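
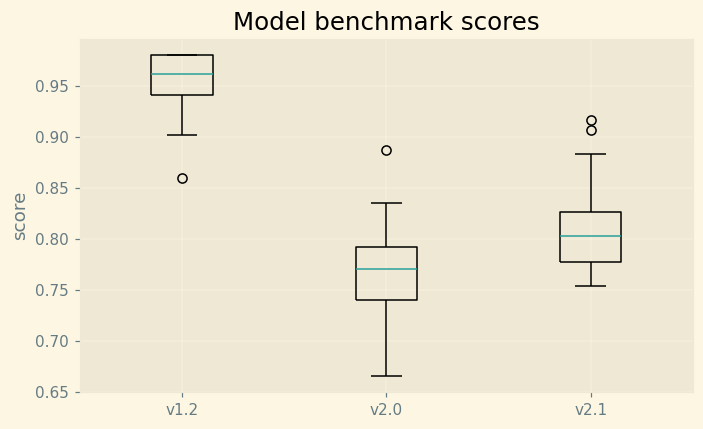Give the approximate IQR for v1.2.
Q3 ≈ 0.98, Q1 ≈ 0.94; IQR ≈ 0.04.

≈ 0.04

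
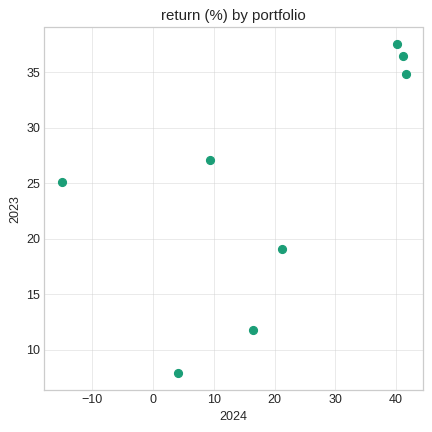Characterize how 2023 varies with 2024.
positive, moderate

Points are positively correlated; moderate (|r| ≈ 0.6).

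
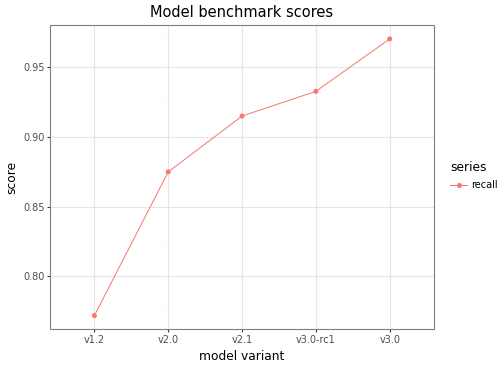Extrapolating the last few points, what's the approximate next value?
≈ 1.01

Last three: 0.92, 0.94, 0.98 → slope ≈ 0.03/step → next ≈ 1.01.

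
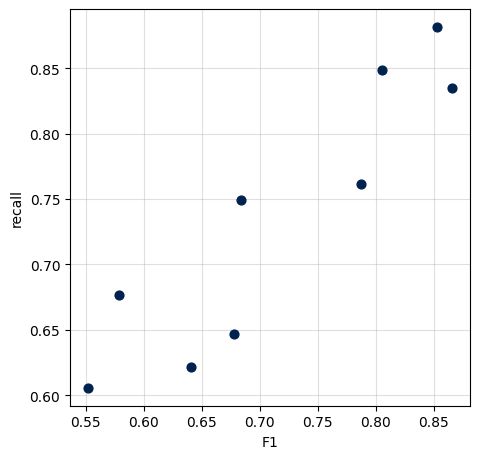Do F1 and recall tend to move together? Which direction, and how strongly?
positive, strong

Points are positively correlated; strong (|r| ≈ 0.9).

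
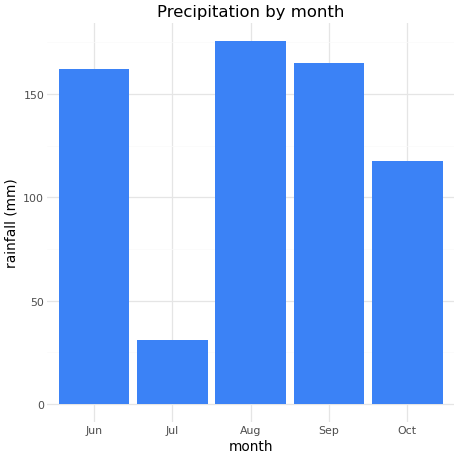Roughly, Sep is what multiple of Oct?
≈ 1.33×

Sep ≈ 160, Oct ≈ 120; 160/120 ≈ 1.33.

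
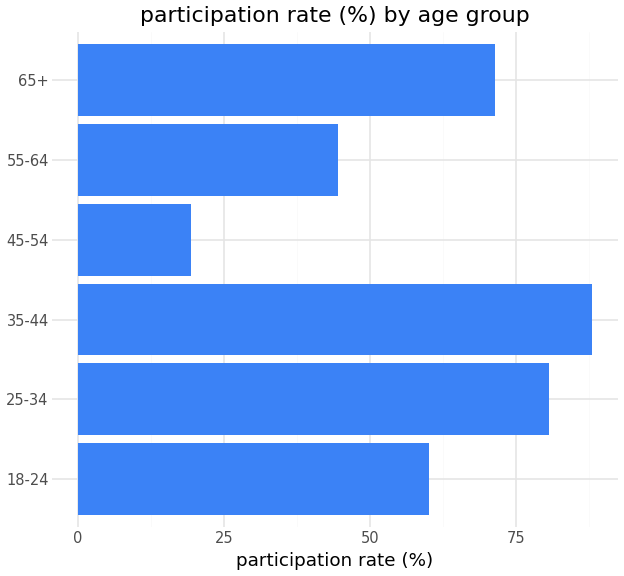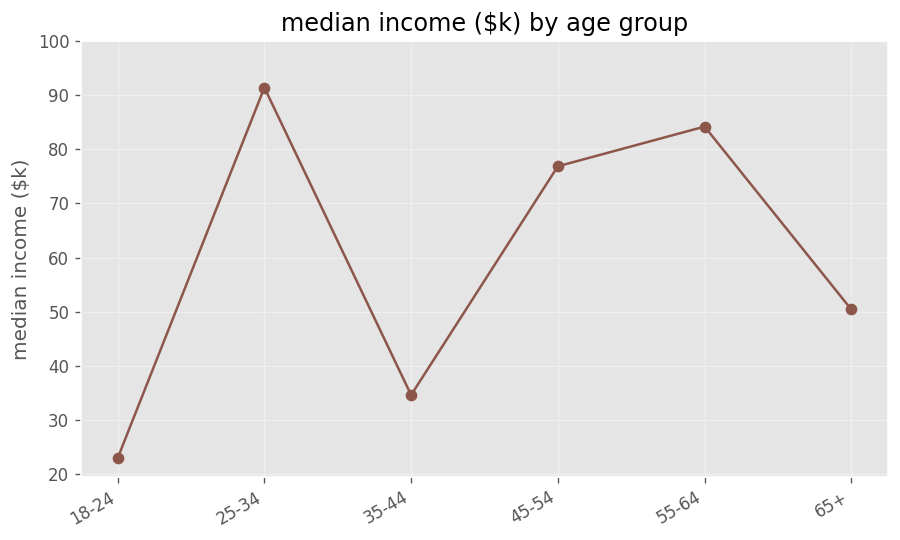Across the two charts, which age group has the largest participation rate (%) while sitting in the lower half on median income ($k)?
35-44

Chart 2 median median income ($k) ≈ 60; below-median age groups: 18-24, 35-44, 65+. Among those, 35-44 has the highest participation rate (%) (≈ 90).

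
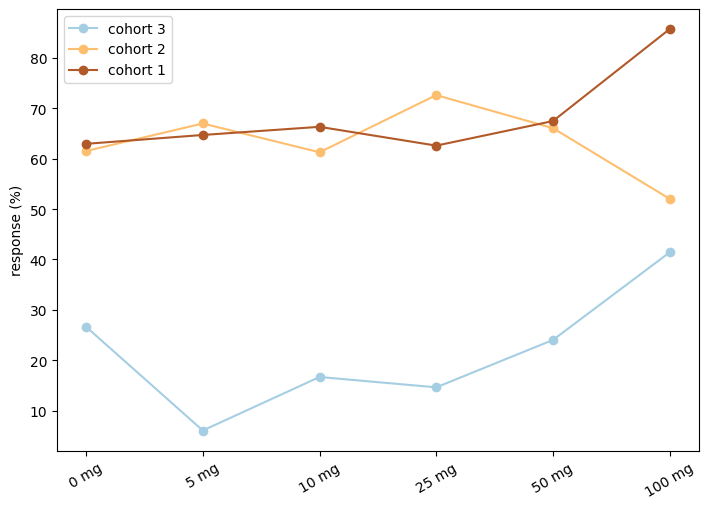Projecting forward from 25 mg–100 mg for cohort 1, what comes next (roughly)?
≈ 105

Last three: 60, 70, 90 → slope ≈ 15/step → next ≈ 105.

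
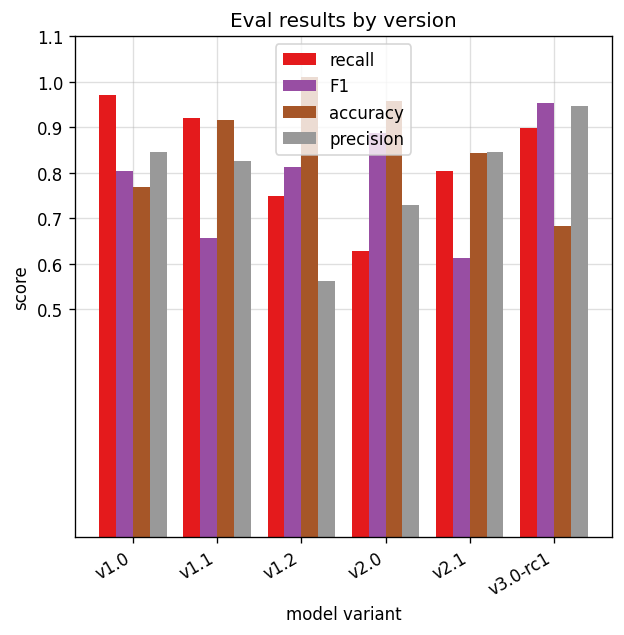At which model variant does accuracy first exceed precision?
v1.1

v1.0: accuracy ≈ 0.8 vs precision ≈ 0.8 (not yet); v1.1: accuracy ≈ 0.9 vs precision ≈ 0.8 (first crossover).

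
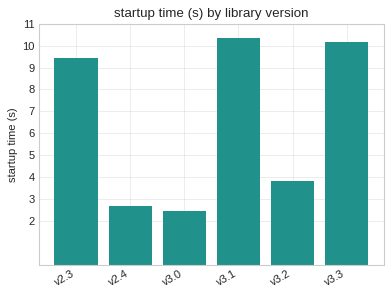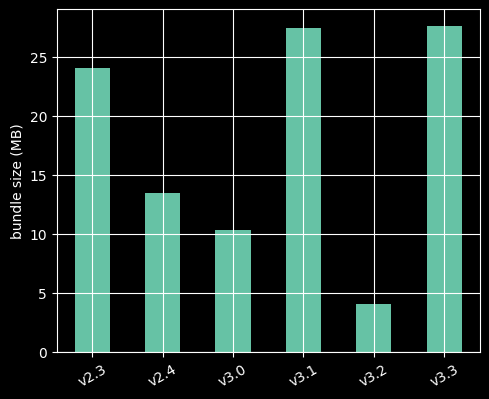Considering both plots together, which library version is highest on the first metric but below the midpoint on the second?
v3.2

Chart 2 median bundle size (MB) ≈ 20; below-median library versions: v2.4, v3.0, v3.2. Among those, v3.2 has the highest startup time (s) (≈ 4).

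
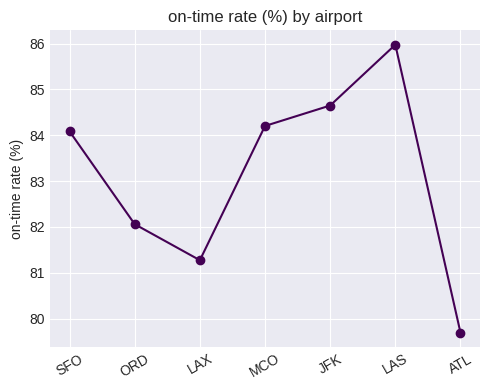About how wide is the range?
≈ 6

Max LAS ≈ 86, min ATL ≈ 80; range ≈ 6.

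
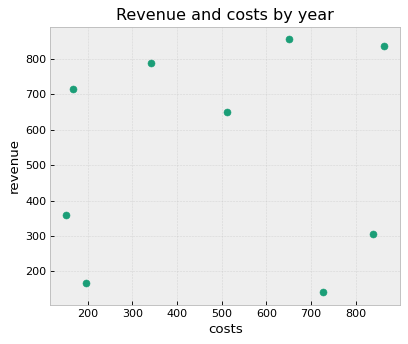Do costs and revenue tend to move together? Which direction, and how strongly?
Points are roughly uncorrelated; weak (|r| ≈ 0.1).

no clear correlation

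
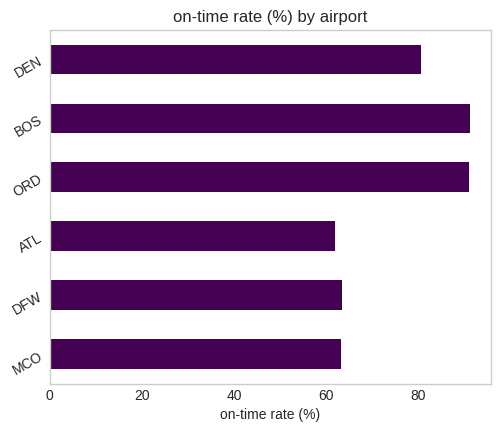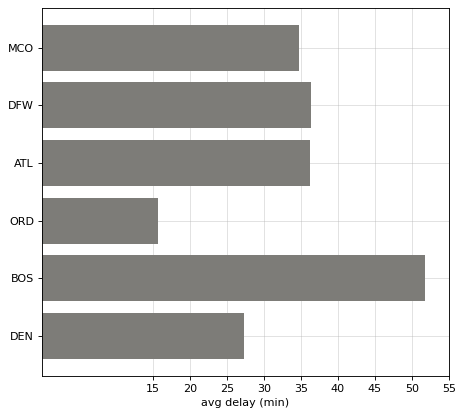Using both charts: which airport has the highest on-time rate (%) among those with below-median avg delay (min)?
Chart 2 median avg delay (min) ≈ 35; below-median airports: MCO, ORD, DEN. Among those, ORD has the highest on-time rate (%) (≈ 90).

ORD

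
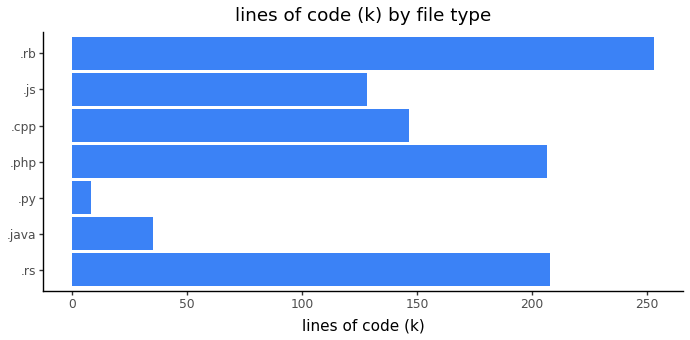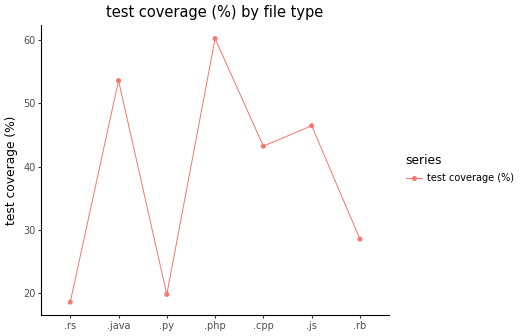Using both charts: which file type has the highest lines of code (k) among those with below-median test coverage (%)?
.rb

Chart 2 median test coverage (%) ≈ 40; below-median file types: .rs, .py, .rb. Among those, .rb has the highest lines of code (k) (≈ 250).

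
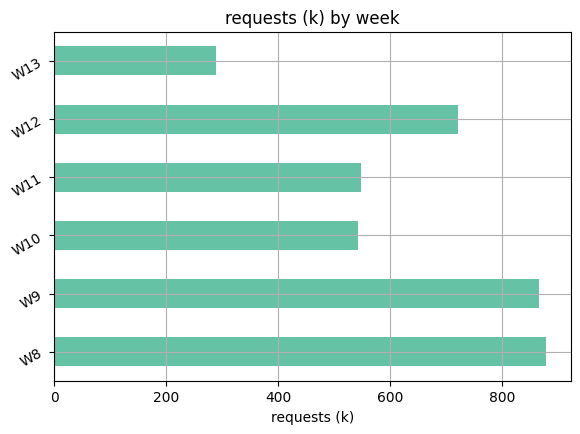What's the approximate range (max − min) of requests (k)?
≈ 600

Max W8 ≈ 900, min W13 ≈ 300; range ≈ 600.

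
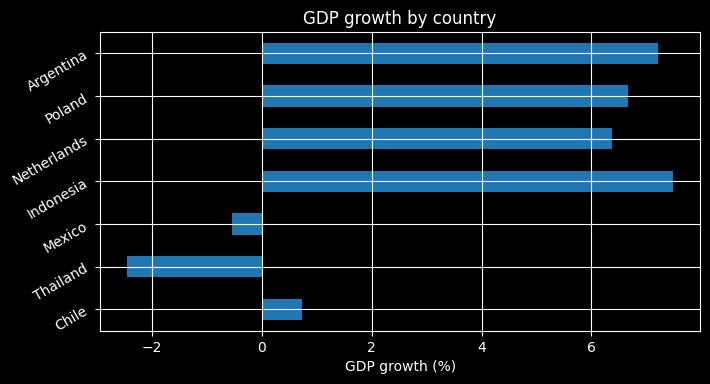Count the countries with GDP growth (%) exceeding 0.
5

Above 0: Chile, Indonesia, Netherlands, Poland, Argentina.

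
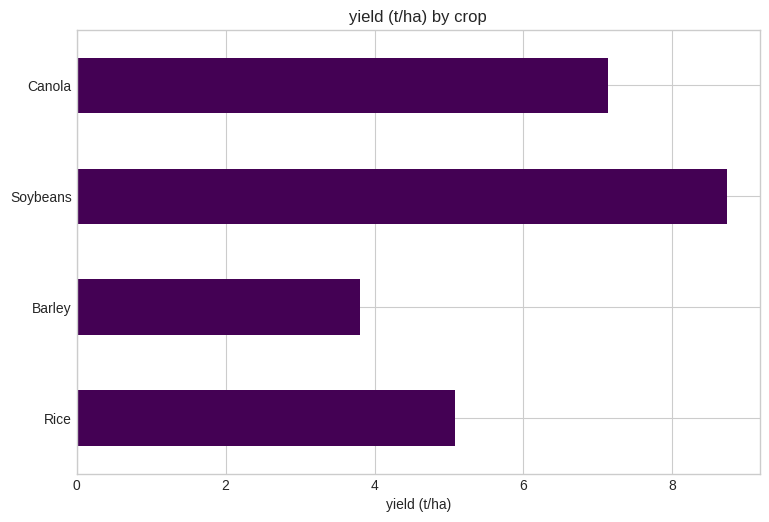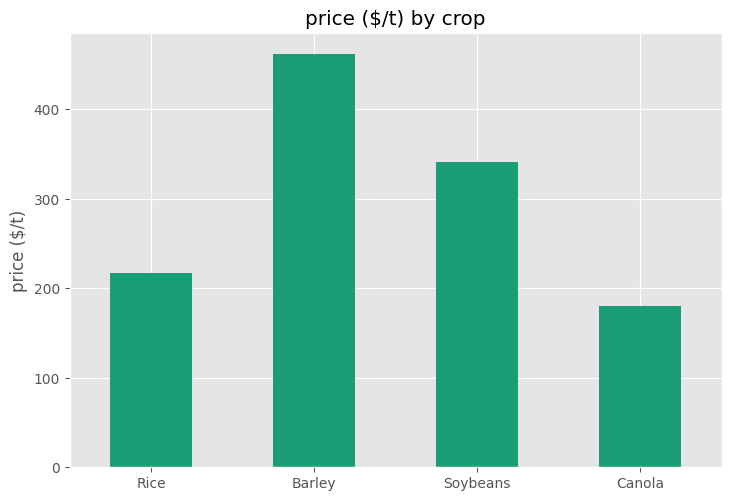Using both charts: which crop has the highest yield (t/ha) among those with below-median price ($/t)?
Canola

Chart 2 median price ($/t) ≈ 300; below-median crops: Rice, Canola. Among those, Canola has the highest yield (t/ha) (≈ 7).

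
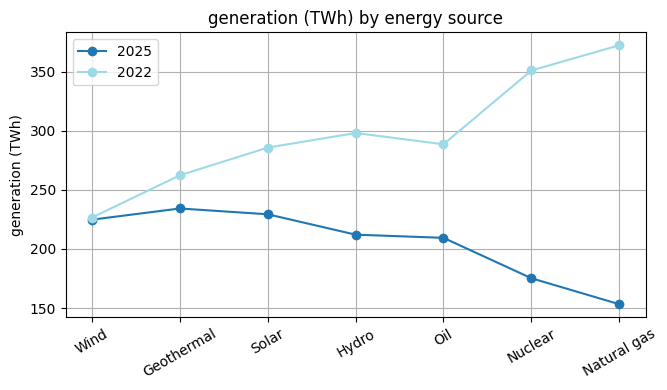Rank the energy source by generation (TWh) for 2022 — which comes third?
Top 4 for 2022: Natural gas ≈ 380, Nuclear ≈ 360, Hydro ≈ 300, Oil ≈ 280.

Hydro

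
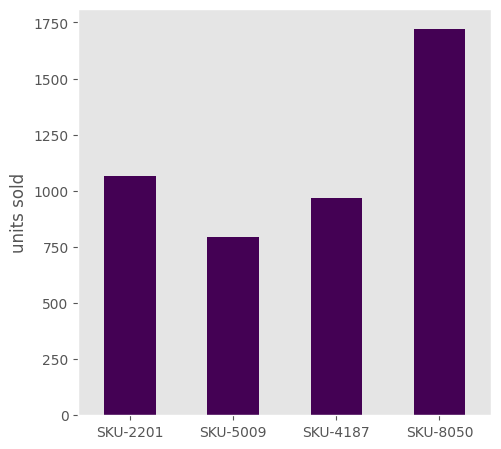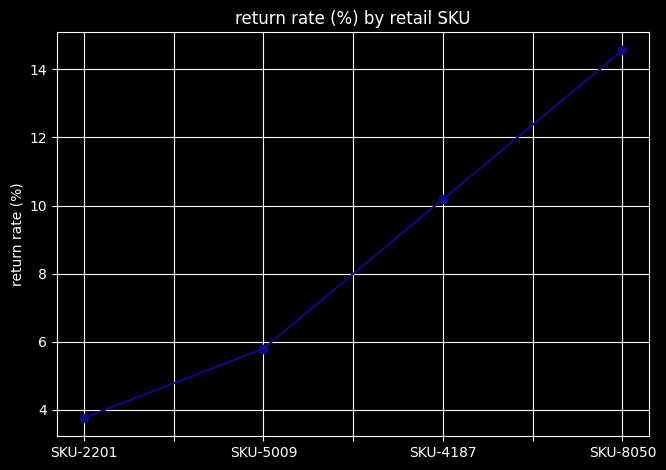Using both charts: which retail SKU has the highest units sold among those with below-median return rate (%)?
SKU-2201

Chart 2 median return rate (%) ≈ 8; below-median retail SKUs: SKU-2201, SKU-5009. Among those, SKU-2201 has the highest units sold (≈ 1000).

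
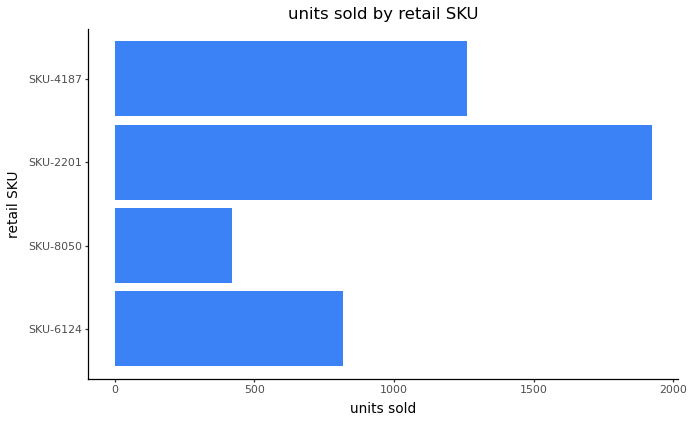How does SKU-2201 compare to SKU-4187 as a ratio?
SKU-2201 ≈ 2000, SKU-4187 ≈ 1200; 2000/1200 ≈ 1.67.

≈ 1.67×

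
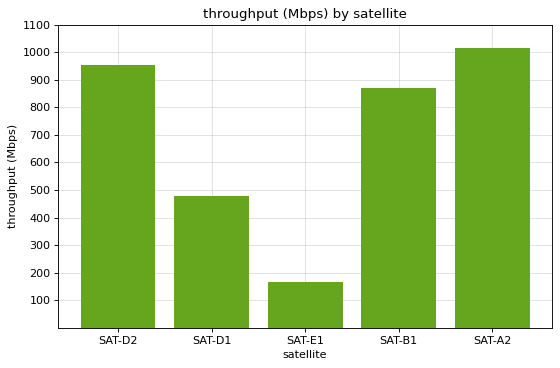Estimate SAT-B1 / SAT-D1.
≈ 1.8×

SAT-B1 ≈ 900, SAT-D1 ≈ 500; 900/500 ≈ 1.8.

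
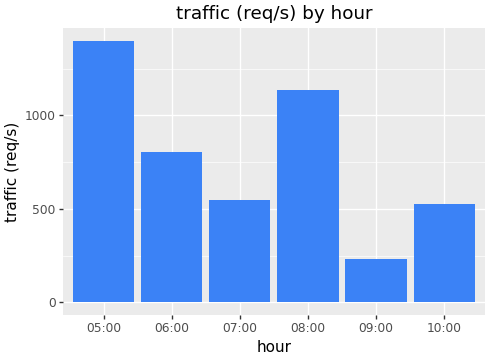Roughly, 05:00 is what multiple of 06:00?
05:00 ≈ 1400, 06:00 ≈ 800; 1400/800 ≈ 1.75.

≈ 1.75×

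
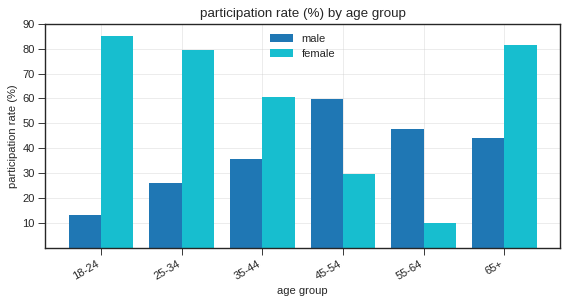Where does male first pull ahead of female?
45-54

35-44: male ≈ 40 vs female ≈ 60 (not yet); 45-54: male ≈ 60 vs female ≈ 30 (first crossover).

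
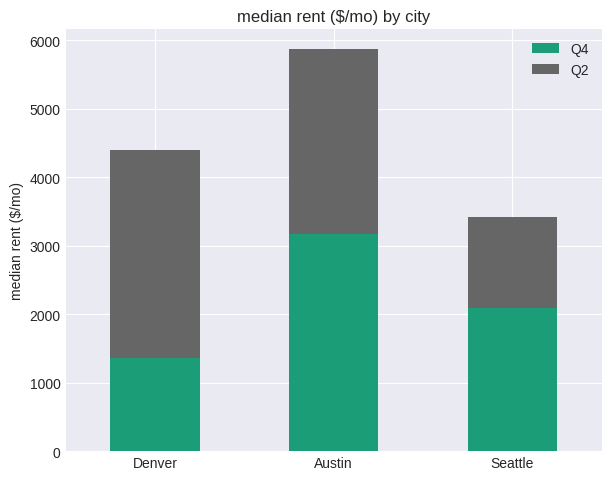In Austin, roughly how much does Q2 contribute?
≈ 3000

Q2 top ≈ 6000, bottom ≈ 3000; segment ≈ 3000.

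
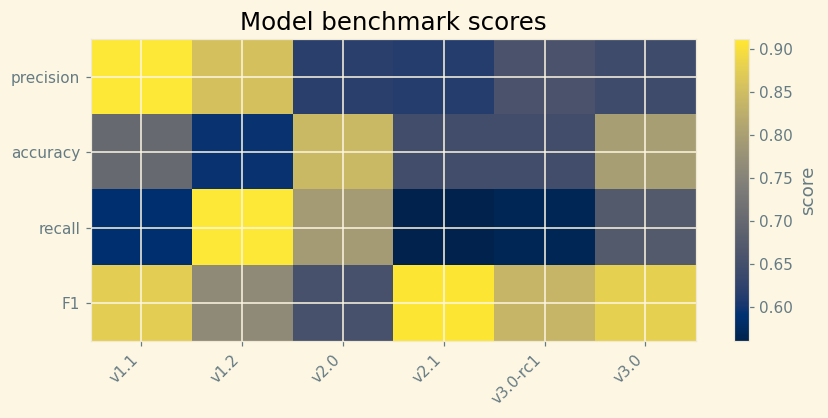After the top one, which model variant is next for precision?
v1.2

Top 3 for precision: v1.1 ≈ 0.90, v1.2 ≈ 0.85, v3.0-rc1 ≈ 0.65.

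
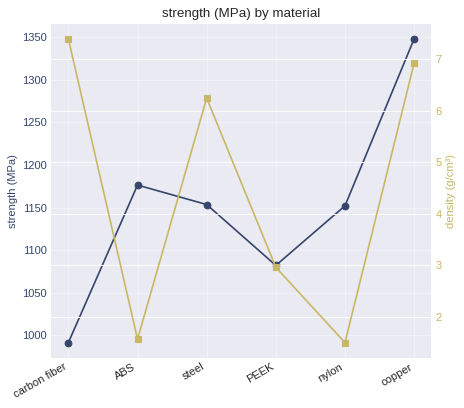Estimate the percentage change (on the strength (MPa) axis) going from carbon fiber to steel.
carbon fiber ≈ 1000, steel ≈ 1150; (1150 − 1000) / 1000 ≈ +15%.

≈ +15%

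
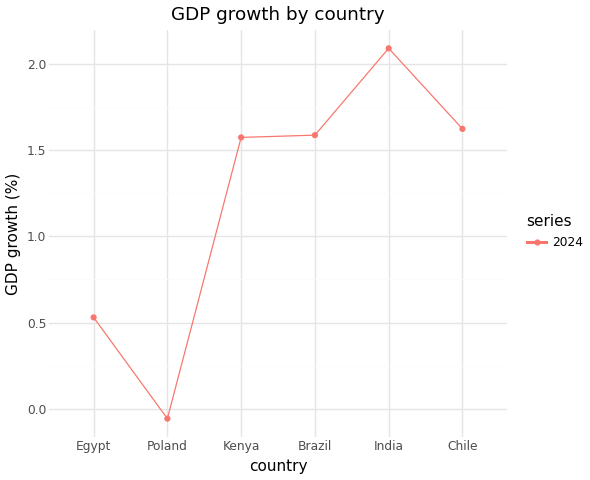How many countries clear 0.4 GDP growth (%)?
5

Above 0.4: Egypt, Kenya, Brazil, India, Chile.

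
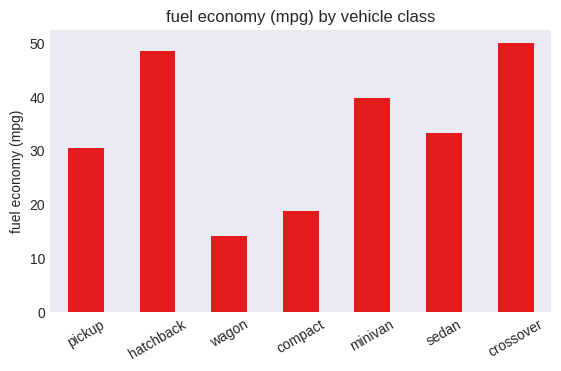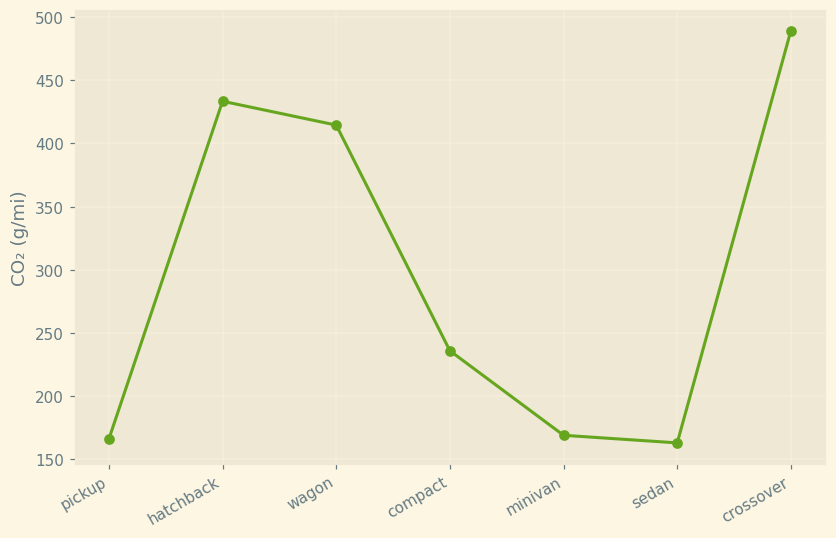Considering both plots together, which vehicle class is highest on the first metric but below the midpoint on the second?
Chart 2 median CO₂ (g/mi) ≈ 250; below-median vehicle classes: pickup, minivan, sedan. Among those, minivan has the highest fuel economy (mpg) (≈ 40).

minivan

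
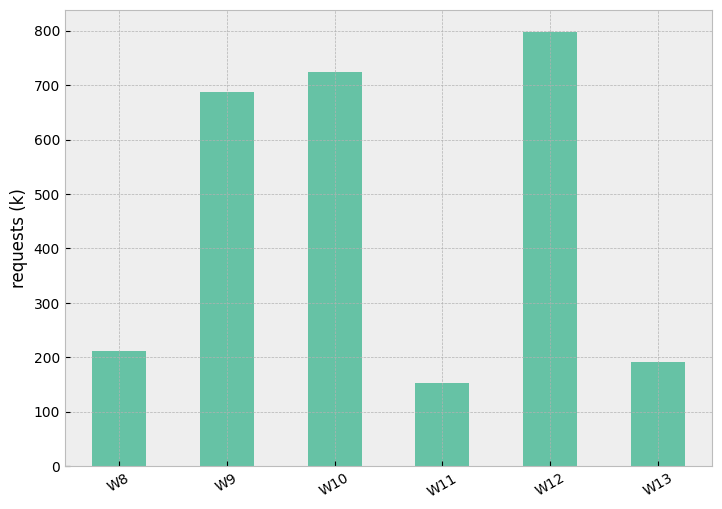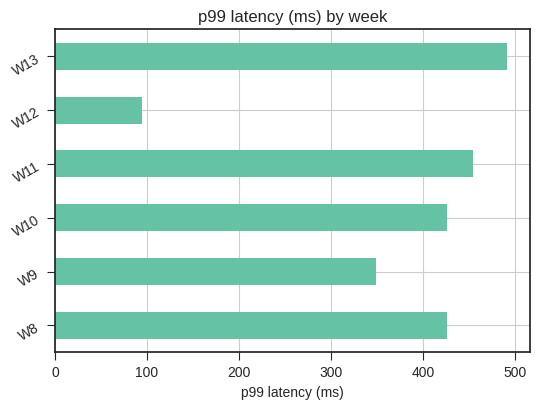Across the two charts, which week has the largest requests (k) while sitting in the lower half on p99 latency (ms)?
W12

Chart 2 median p99 latency (ms) ≈ 450; below-median weeks: W8, W9, W12. Among those, W12 has the highest requests (k) (≈ 800).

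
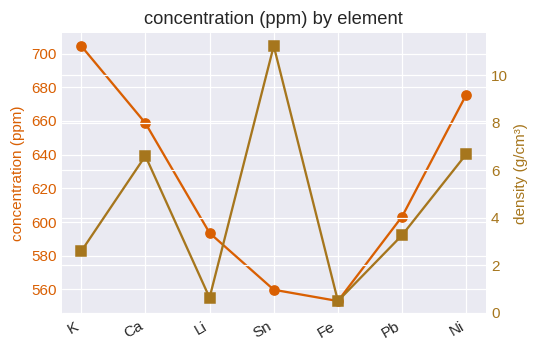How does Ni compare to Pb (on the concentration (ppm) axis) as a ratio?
Ni ≈ 680, Pb ≈ 600; 680/600 ≈ 1.13.

≈ 1.13×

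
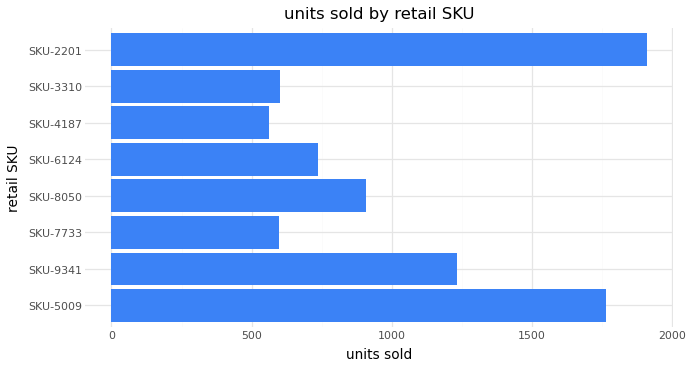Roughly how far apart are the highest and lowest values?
Max SKU-2201 ≈ 2000, min SKU-4187 ≈ 600; range ≈ 1400.

≈ 1400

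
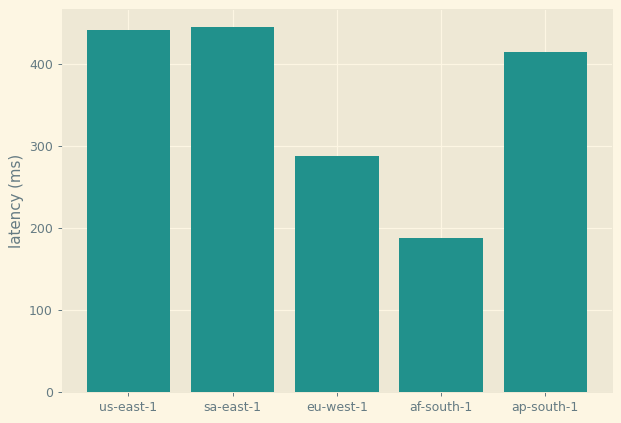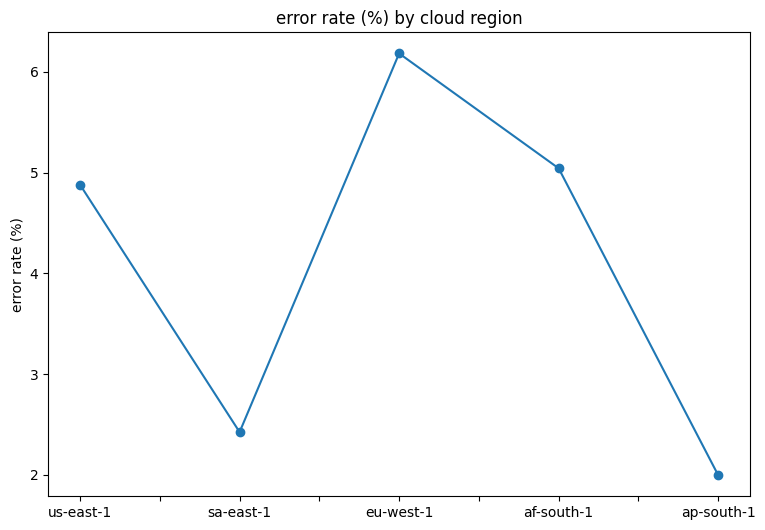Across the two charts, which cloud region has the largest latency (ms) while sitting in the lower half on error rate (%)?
sa-east-1

Chart 2 median error rate (%) ≈ 5; below-median cloud regions: sa-east-1, ap-south-1. Among those, sa-east-1 has the highest latency (ms) (≈ 450).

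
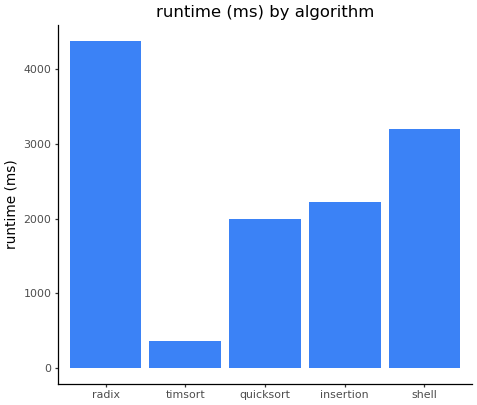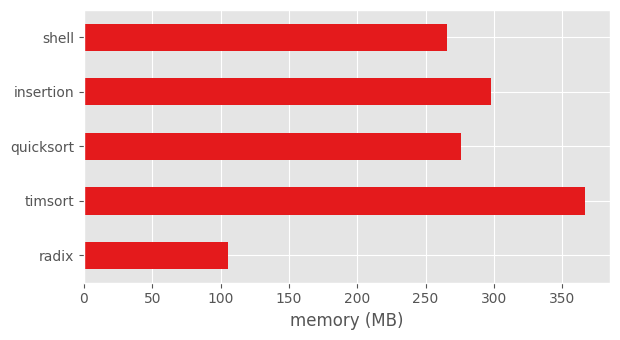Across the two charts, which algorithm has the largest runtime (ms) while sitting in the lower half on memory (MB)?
radix

Chart 2 median memory (MB) ≈ 300; below-median algorithms: radix, shell. Among those, radix has the highest runtime (ms) (≈ 4500).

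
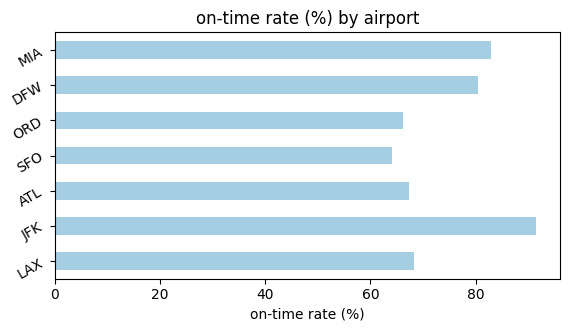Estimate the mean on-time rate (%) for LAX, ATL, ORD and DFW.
(70 + 70 + 70 + 80) / 4 ≈ 72.

≈ 72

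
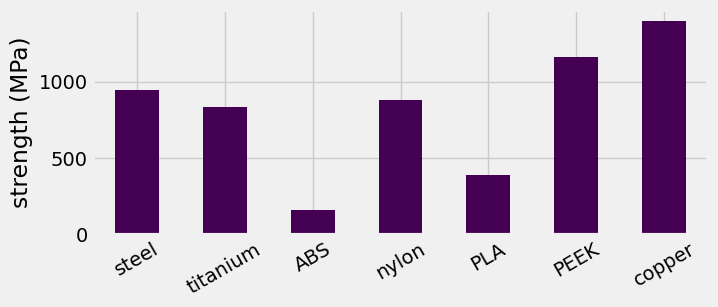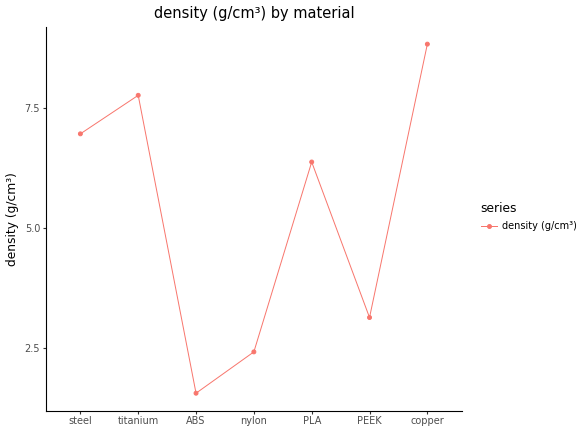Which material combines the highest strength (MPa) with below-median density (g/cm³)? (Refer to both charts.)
Chart 2 median density (g/cm³) ≈ 6; below-median materials: ABS, nylon, PEEK. Among those, PEEK has the highest strength (MPa) (≈ 1200).

PEEK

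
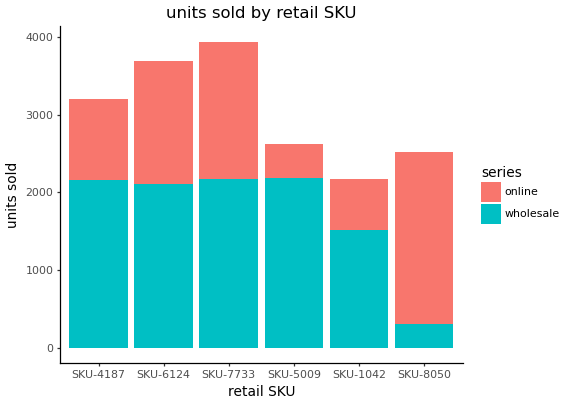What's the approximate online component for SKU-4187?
≈ 1000

online top ≈ 3000, bottom ≈ 2000; segment ≈ 1000.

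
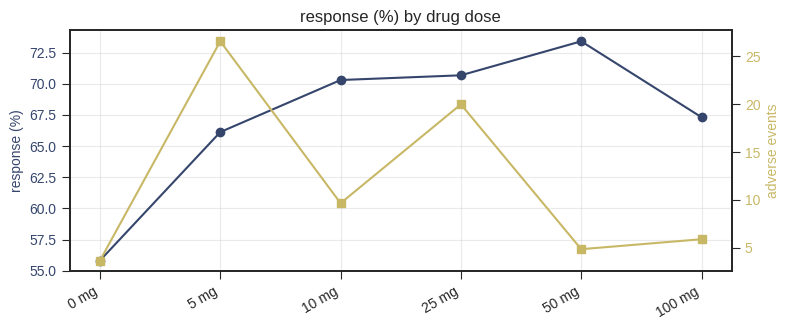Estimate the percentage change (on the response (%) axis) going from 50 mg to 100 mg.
≈ -8.1%

50 mg ≈ 74, 100 mg ≈ 68; (68 − 74) / 74 ≈ -8.1%.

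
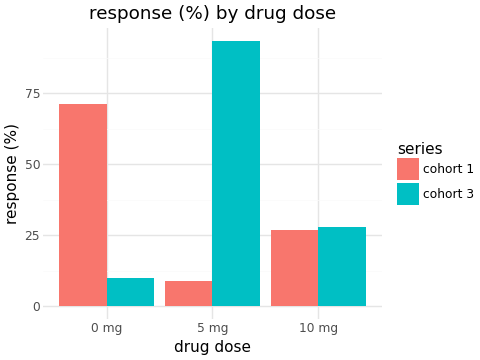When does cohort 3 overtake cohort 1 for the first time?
5 mg

0 mg: cohort 3 ≈ 10 vs cohort 1 ≈ 70 (not yet); 5 mg: cohort 3 ≈ 90 vs cohort 1 ≈ 10 (first crossover).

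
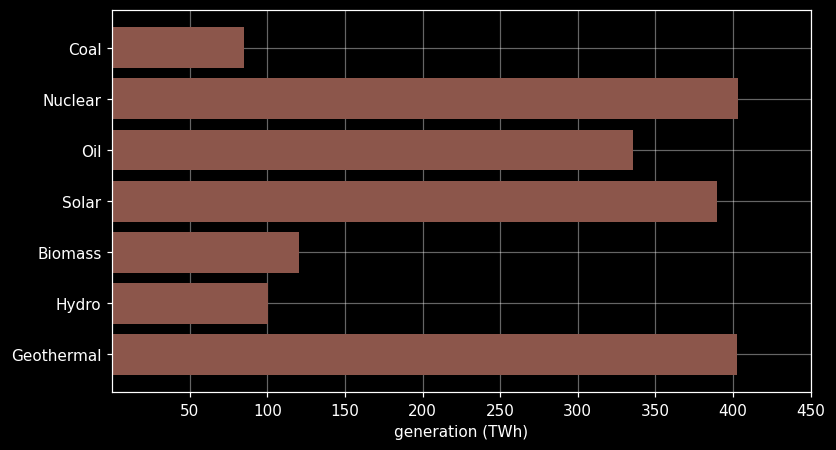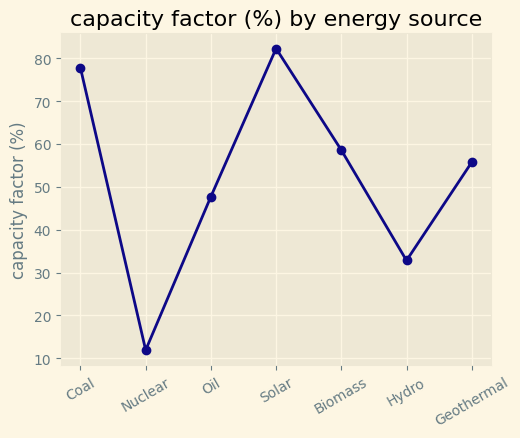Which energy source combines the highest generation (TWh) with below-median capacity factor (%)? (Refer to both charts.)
Chart 2 median capacity factor (%) ≈ 60; below-median energy sources: Nuclear, Oil, Hydro. Among those, Nuclear has the highest generation (TWh) (≈ 400).

Nuclear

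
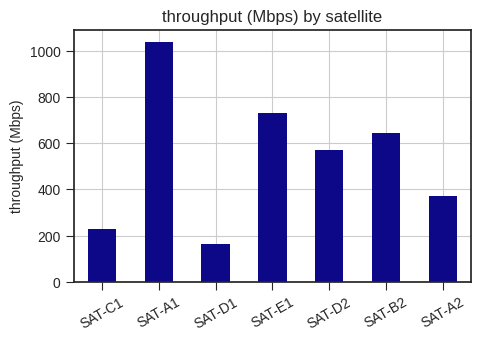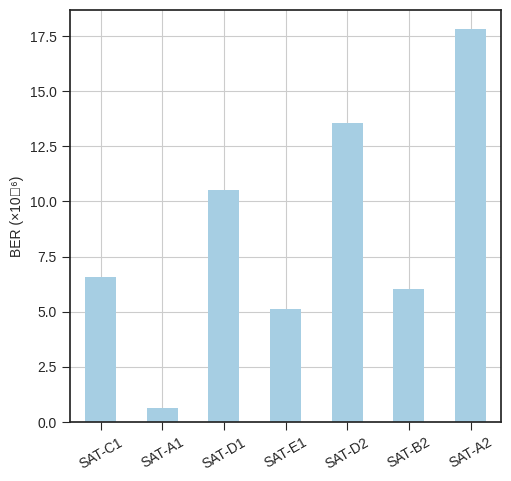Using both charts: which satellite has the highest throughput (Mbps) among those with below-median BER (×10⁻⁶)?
Chart 2 median BER (×10⁻⁶) ≈ 6; below-median satellites: SAT-A1, SAT-E1, SAT-B2. Among those, SAT-A1 has the highest throughput (Mbps) (≈ 1000).

SAT-A1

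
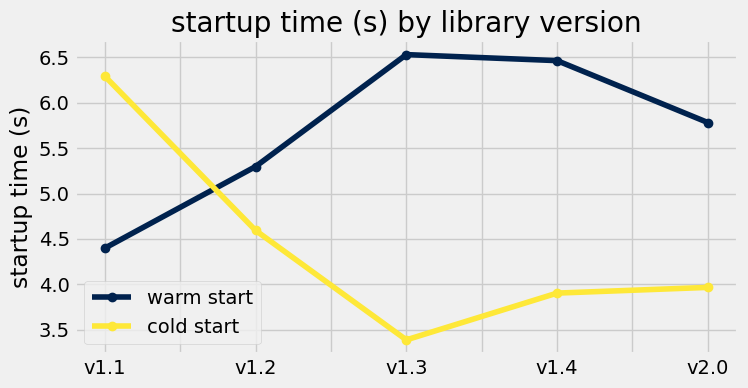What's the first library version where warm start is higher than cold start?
v1.2

v1.1: warm start ≈ 4.5 vs cold start ≈ 6.5 (not yet); v1.2: warm start ≈ 5.5 vs cold start ≈ 4.5 (first crossover).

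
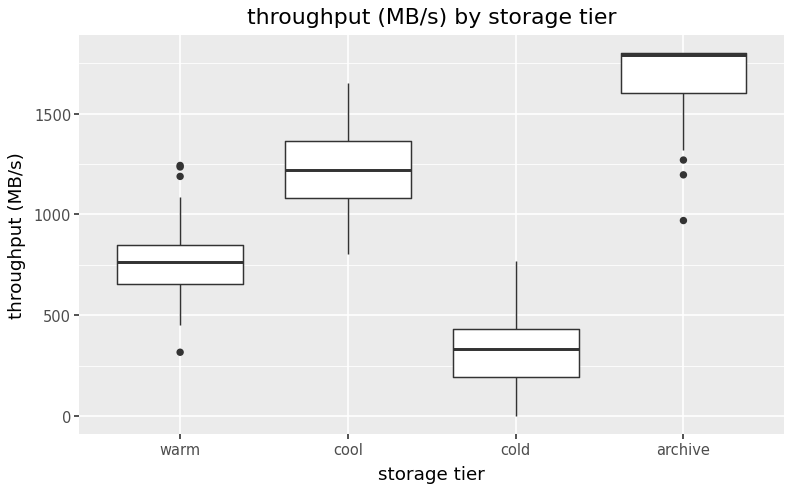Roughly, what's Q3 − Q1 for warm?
Q3 ≈ 800, Q1 ≈ 600; IQR ≈ 200.

≈ 200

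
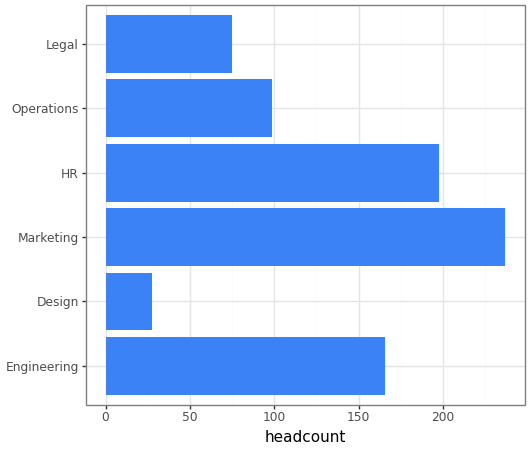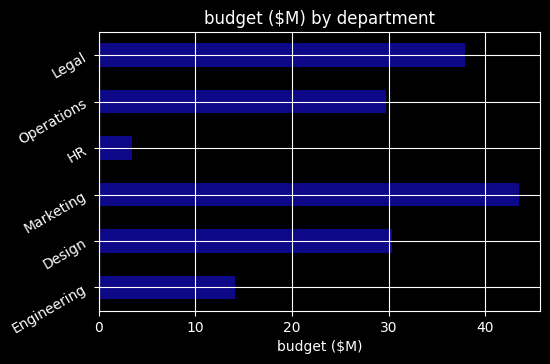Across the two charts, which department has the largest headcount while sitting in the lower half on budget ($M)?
Chart 2 median budget ($M) ≈ 30; below-median departments: Engineering, HR, Operations. Among those, HR has the highest headcount (≈ 200).

HR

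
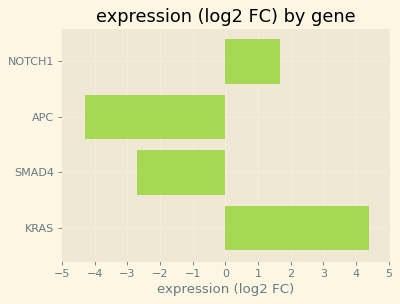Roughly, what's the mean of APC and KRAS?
(-4 + 4) / 2 ≈ 0.

≈ 0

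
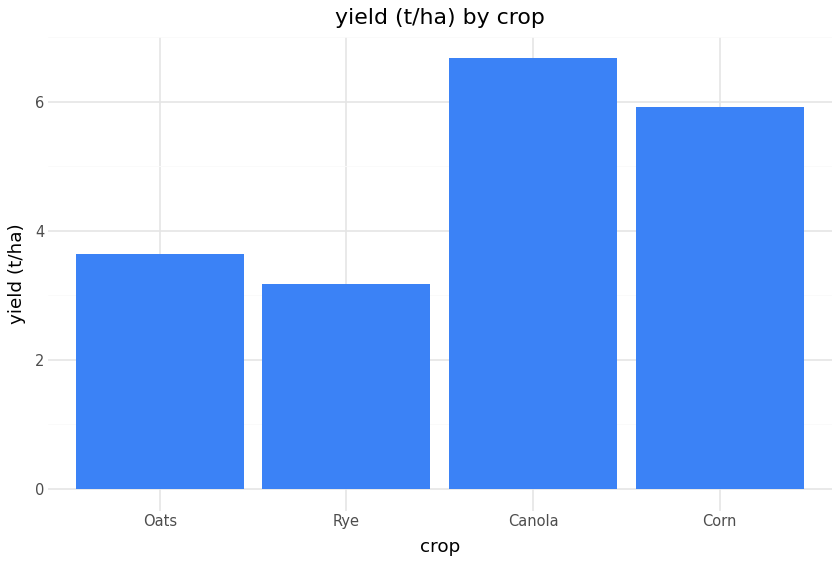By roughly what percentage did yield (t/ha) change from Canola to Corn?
≈ -14.3%

Canola ≈ 7, Corn ≈ 6; (6 − 7) / 7 ≈ -14.3%.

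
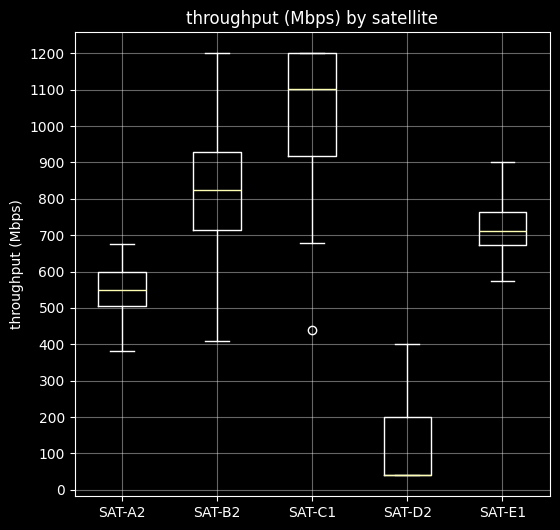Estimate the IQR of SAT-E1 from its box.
Q3 ≈ 800, Q1 ≈ 700; IQR ≈ 100.

≈ 100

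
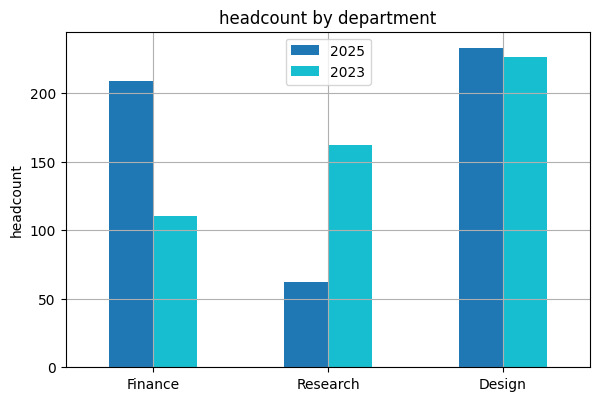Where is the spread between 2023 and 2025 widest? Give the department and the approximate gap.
Research, ≈ 100

Research: 2023 ≈ 160, 2025 ≈ 60 → gap ≈ 100. Next-largest (Finance) is only ≈ 80.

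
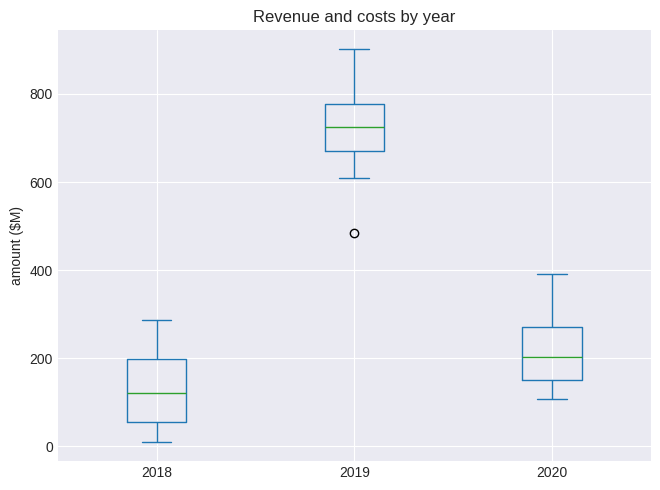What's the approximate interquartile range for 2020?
≈ 100

Q3 ≈ 300, Q1 ≈ 200; IQR ≈ 100.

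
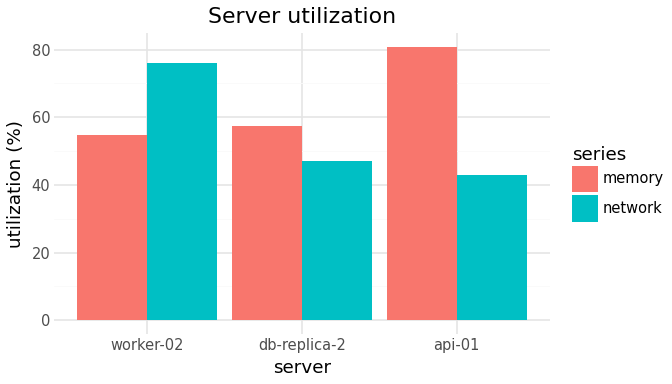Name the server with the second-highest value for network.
Top 3 for network: worker-02 ≈ 80, db-replica-2 ≈ 50, api-01 ≈ 40.

db-replica-2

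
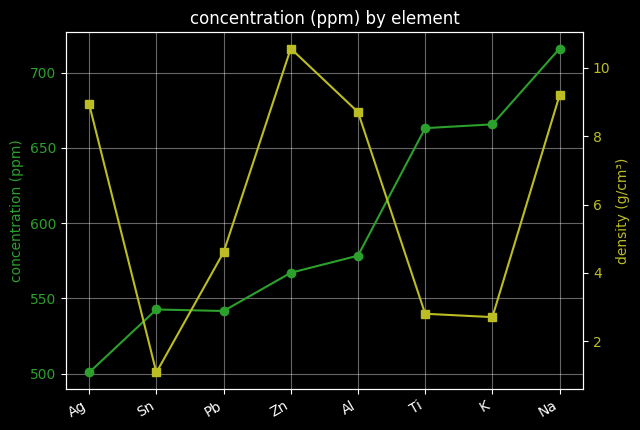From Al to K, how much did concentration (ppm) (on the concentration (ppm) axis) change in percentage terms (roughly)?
≈ +13.8%

Al ≈ 580, K ≈ 660; (660 − 580) / 580 ≈ +13.8%.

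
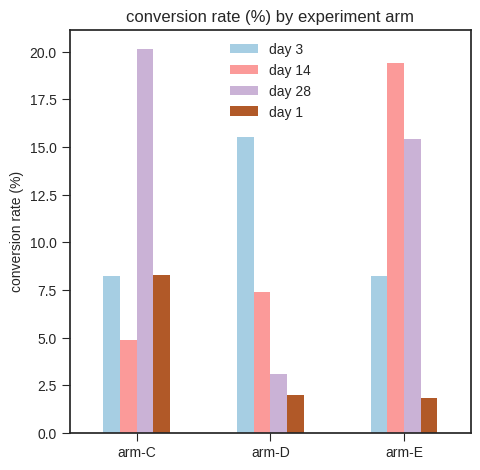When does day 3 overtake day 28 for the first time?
arm-D

arm-C: day 3 ≈ 8 vs day 28 ≈ 20 (not yet); arm-D: day 3 ≈ 16 vs day 28 ≈ 4 (first crossover).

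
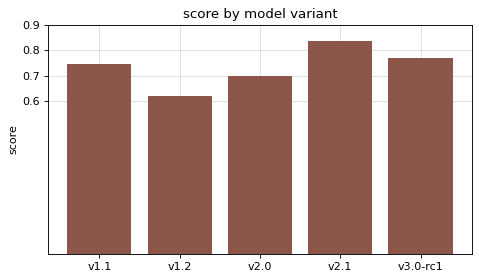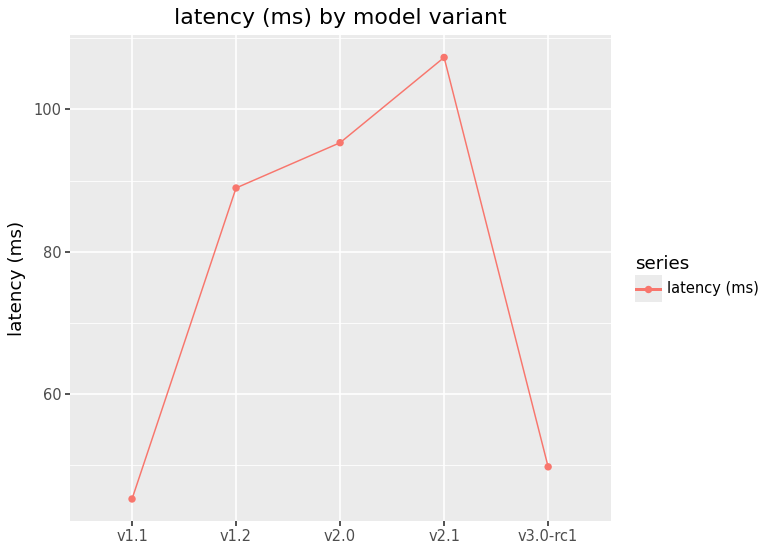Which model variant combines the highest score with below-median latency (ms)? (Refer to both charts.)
v3.0-rc1

Chart 2 median latency (ms) ≈ 90; below-median model variants: v1.1, v3.0-rc1. Among those, v3.0-rc1 has the highest score (≈ 0.8).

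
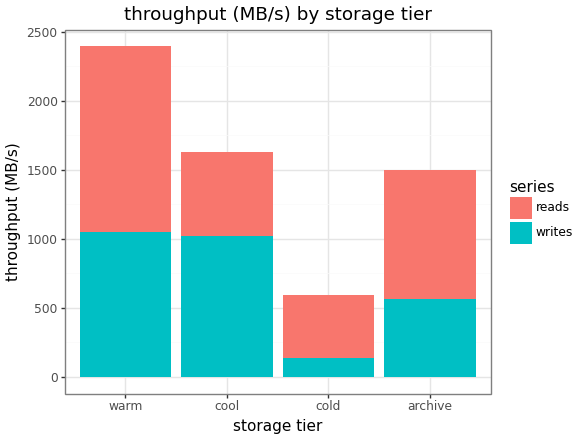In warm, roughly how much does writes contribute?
writes top ≈ 1000, bottom ≈ 0; segment ≈ 1000.

≈ 1000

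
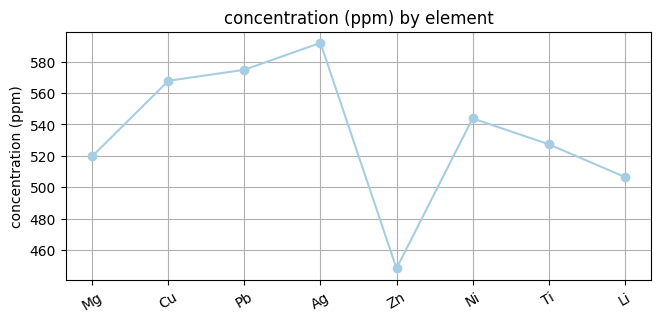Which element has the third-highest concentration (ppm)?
Top 4: Ag ≈ 600, Pb ≈ 580, Cu ≈ 560, Ni ≈ 540.

Cu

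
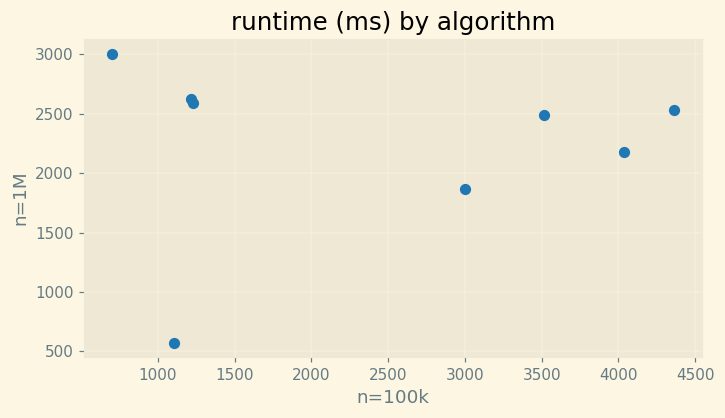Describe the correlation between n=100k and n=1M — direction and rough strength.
Points are roughly uncorrelated; weak (|r| ≈ 0.1).

no clear correlation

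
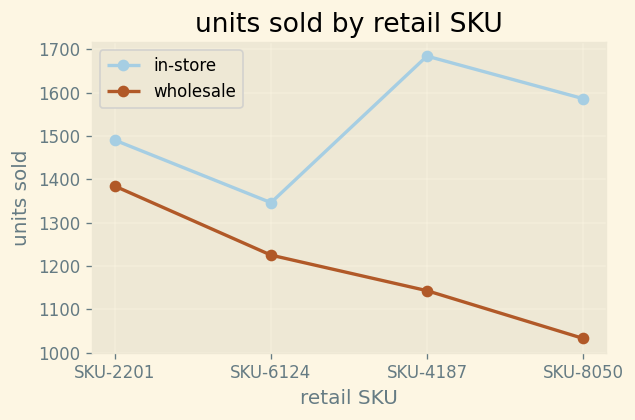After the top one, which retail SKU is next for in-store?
SKU-8050

Top 3 for in-store: SKU-4187 ≈ 1700, SKU-8050 ≈ 1600, SKU-2201 ≈ 1500.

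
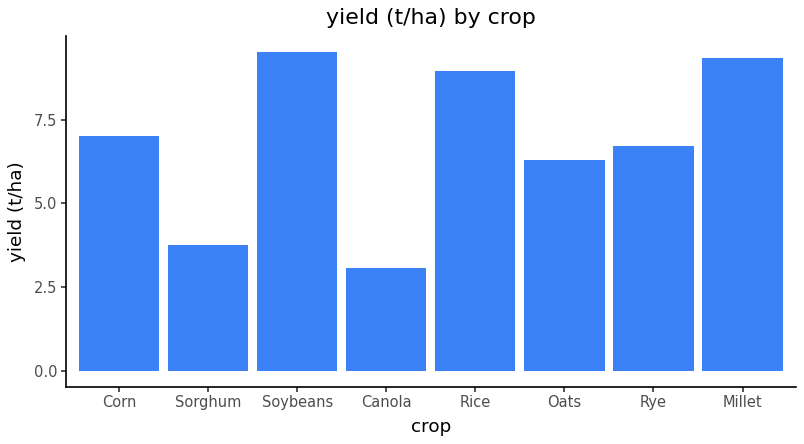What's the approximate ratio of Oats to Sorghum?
Oats ≈ 6, Sorghum ≈ 4; 6/4 ≈ 1.5.

≈ 1.5×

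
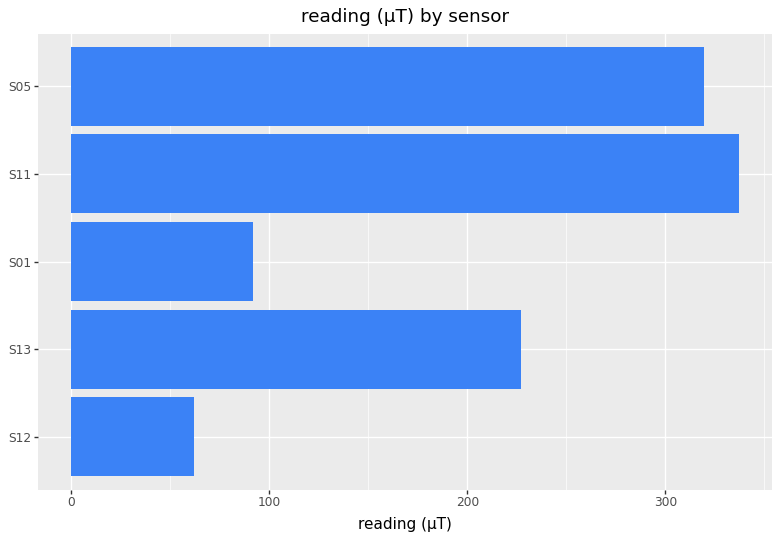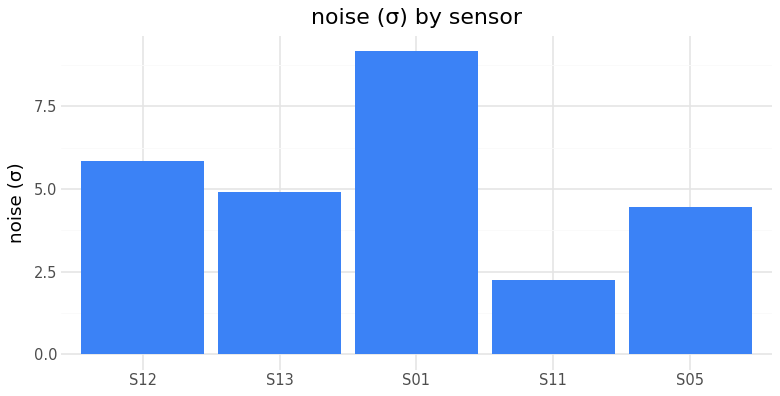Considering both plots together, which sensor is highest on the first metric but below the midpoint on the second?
S11

Chart 2 median noise (σ) ≈ 5; below-median sensors: S11, S05. Among those, S11 has the highest reading (µT) (≈ 350).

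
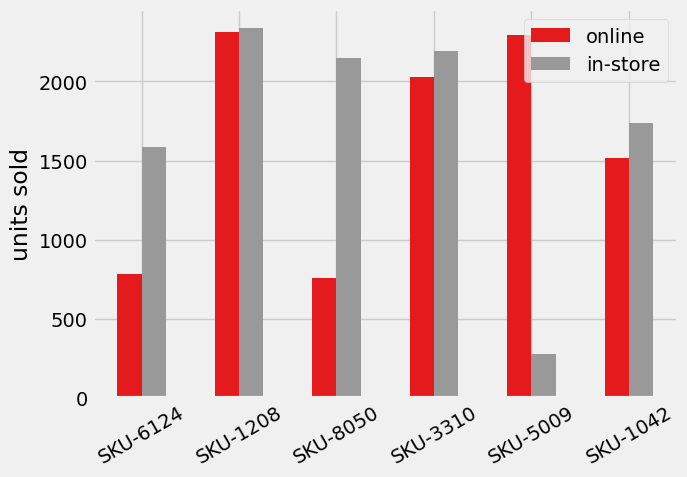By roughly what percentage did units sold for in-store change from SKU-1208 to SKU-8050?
≈ -8.3%

SKU-1208 ≈ 2400, SKU-8050 ≈ 2200; (2200 − 2400) / 2400 ≈ -8.3%.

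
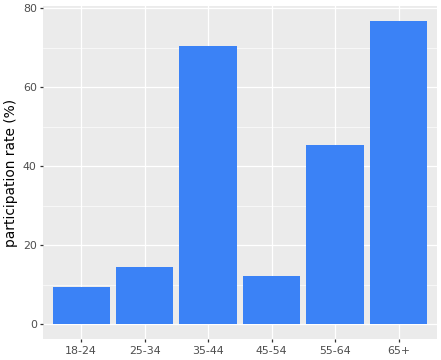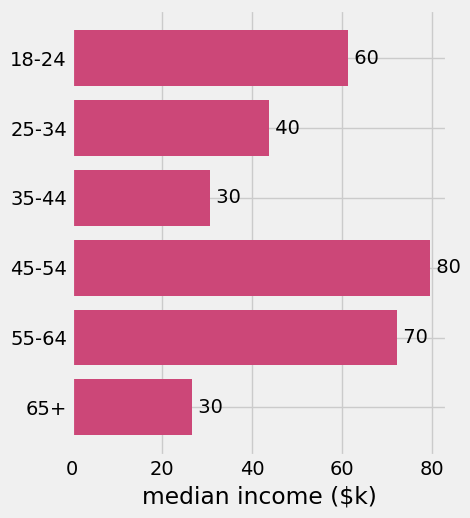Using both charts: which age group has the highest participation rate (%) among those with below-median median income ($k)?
Chart 2 median median income ($k) ≈ 50; below-median age groups: 25-34, 35-44, 65+. Among those, 65+ has the highest participation rate (%) (≈ 80).

65+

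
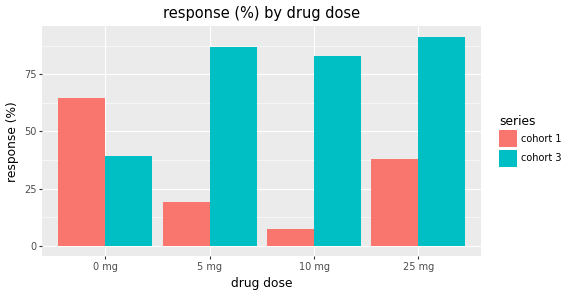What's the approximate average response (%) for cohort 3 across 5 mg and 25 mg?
≈ 90

(90 + 90) / 2 ≈ 90.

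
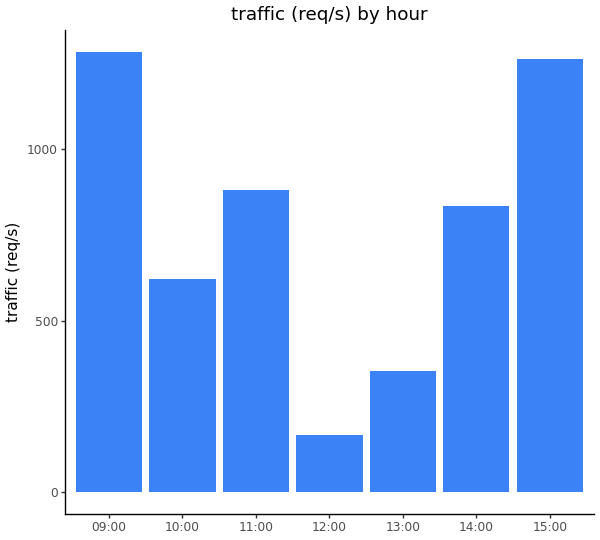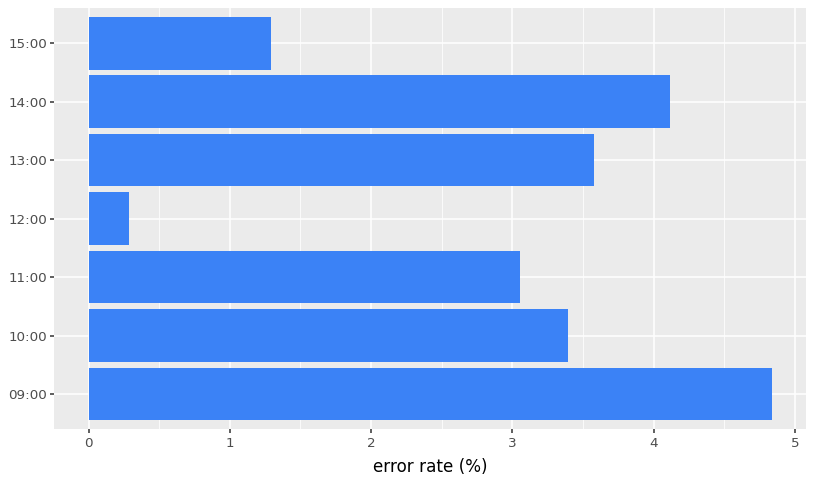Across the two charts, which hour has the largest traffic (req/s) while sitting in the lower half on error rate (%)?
15:00

Chart 2 median error rate (%) ≈ 3.5; below-median hours: 11:00, 12:00, 15:00. Among those, 15:00 has the highest traffic (req/s) (≈ 1200).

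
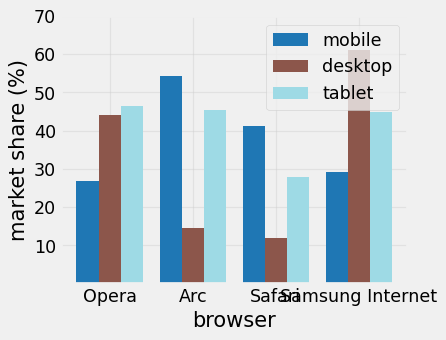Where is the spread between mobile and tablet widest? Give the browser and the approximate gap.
Opera, ≈ 20 %

Opera: mobile ≈ 30, tablet ≈ 50 → gap ≈ 20. Next-largest (Samsung Internet) is only ≈ 10.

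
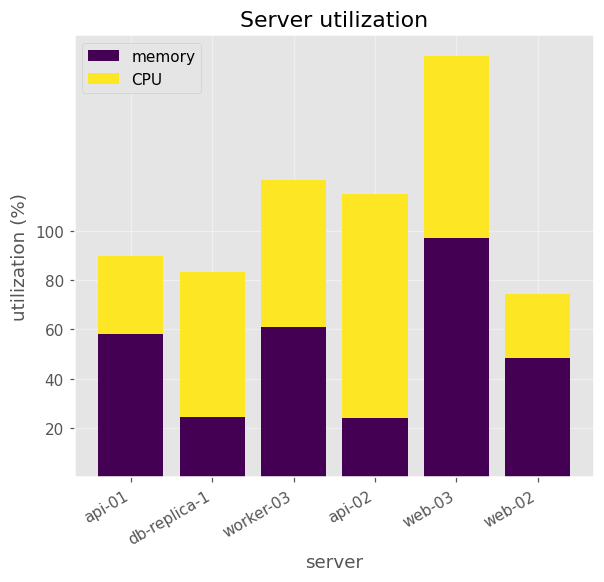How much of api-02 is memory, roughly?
memory top ≈ 20, bottom ≈ 0; segment ≈ 20.

≈ 20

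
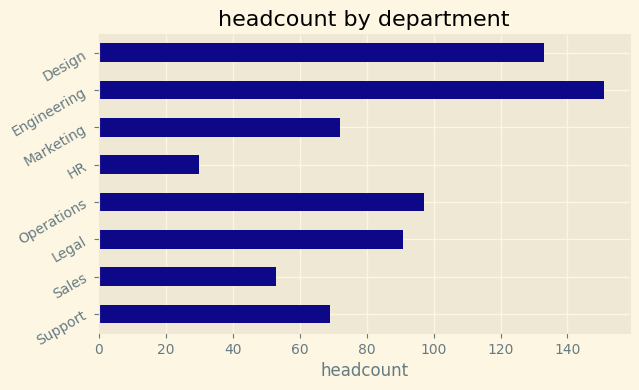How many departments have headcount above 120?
2

Above 120: Engineering, Design.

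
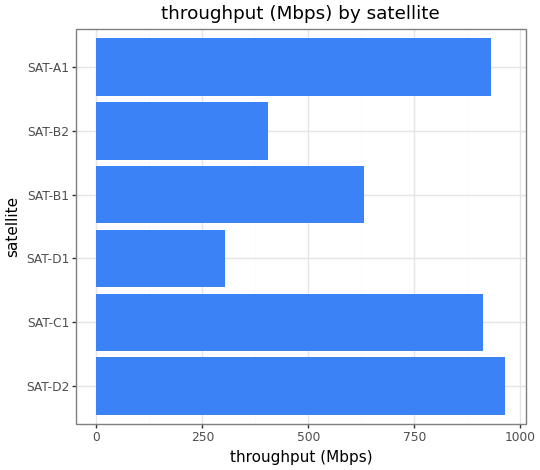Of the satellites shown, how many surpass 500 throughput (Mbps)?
4

Above 500: SAT-D2, SAT-C1, SAT-B1, SAT-A1.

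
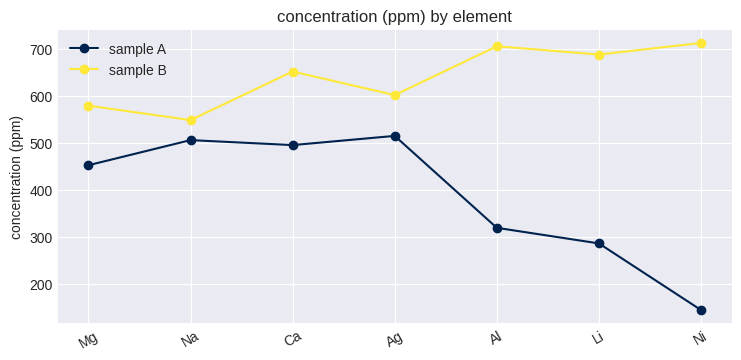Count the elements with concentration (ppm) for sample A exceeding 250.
Above 250: Mg, Na, Ca, Ag, Al, Li.

6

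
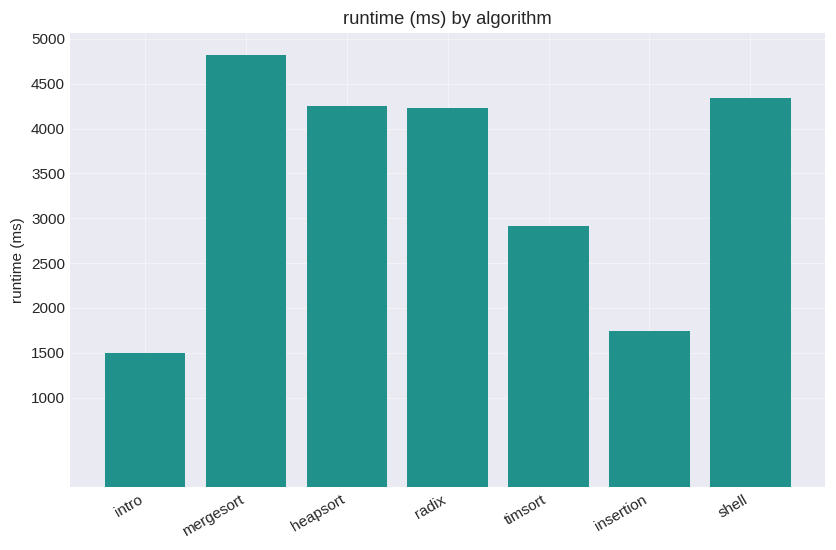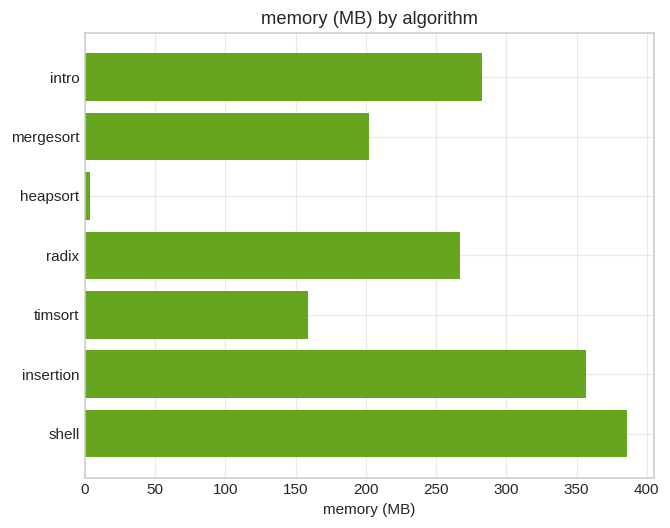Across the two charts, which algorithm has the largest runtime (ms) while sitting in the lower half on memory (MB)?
mergesort

Chart 2 median memory (MB) ≈ 250; below-median algorithms: mergesort, heapsort, timsort. Among those, mergesort has the highest runtime (ms) (≈ 5000).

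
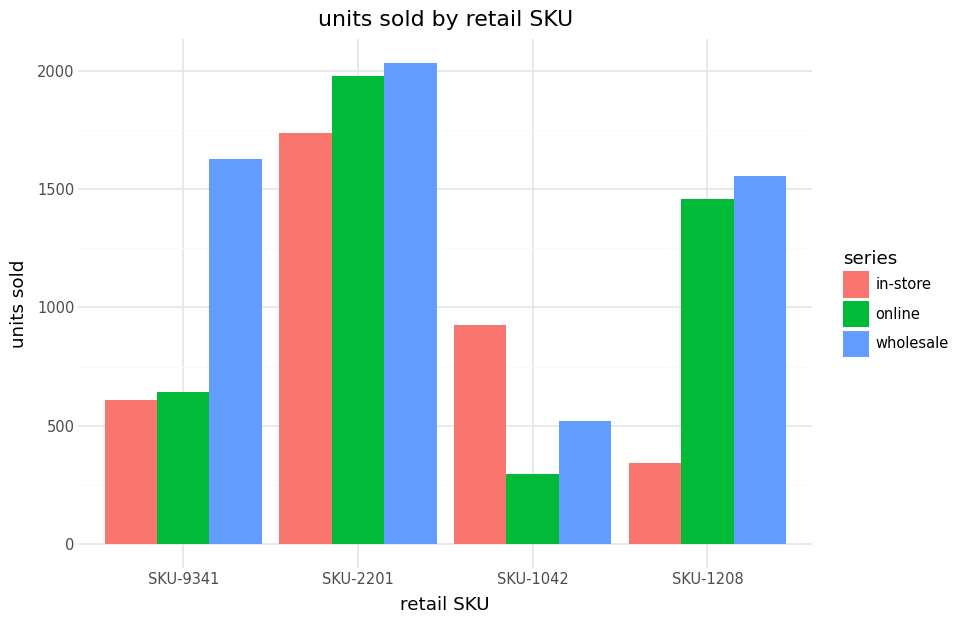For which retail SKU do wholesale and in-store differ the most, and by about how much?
SKU-1208, ≈ 1200

SKU-1208: wholesale ≈ 1600, in-store ≈ 400 → gap ≈ 1200. Next-largest (SKU-9341) is only ≈ 1000.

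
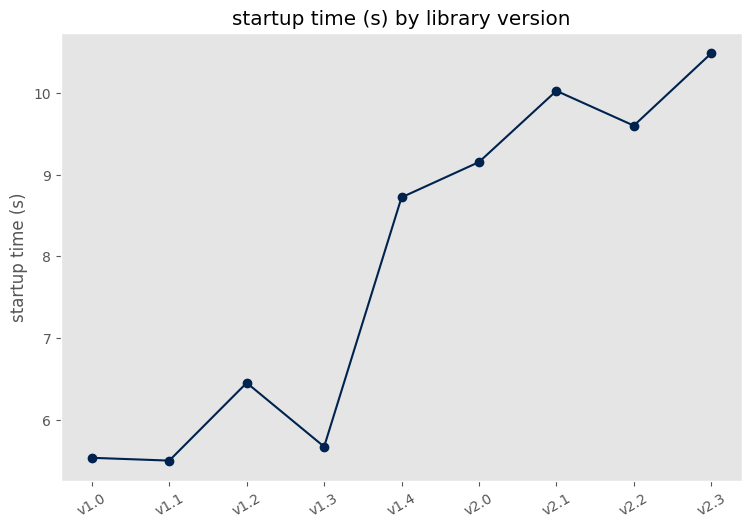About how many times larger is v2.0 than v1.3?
≈ 1.64×

v2.0 ≈ 9.0, v1.3 ≈ 5.5; 9.0/5.5 ≈ 1.64.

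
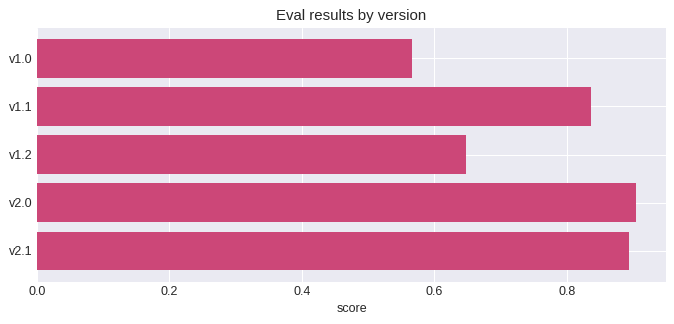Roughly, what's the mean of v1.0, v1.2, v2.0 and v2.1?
≈ 0.75

(0.6 + 0.6 + 0.9 + 0.9) / 4 ≈ 0.75.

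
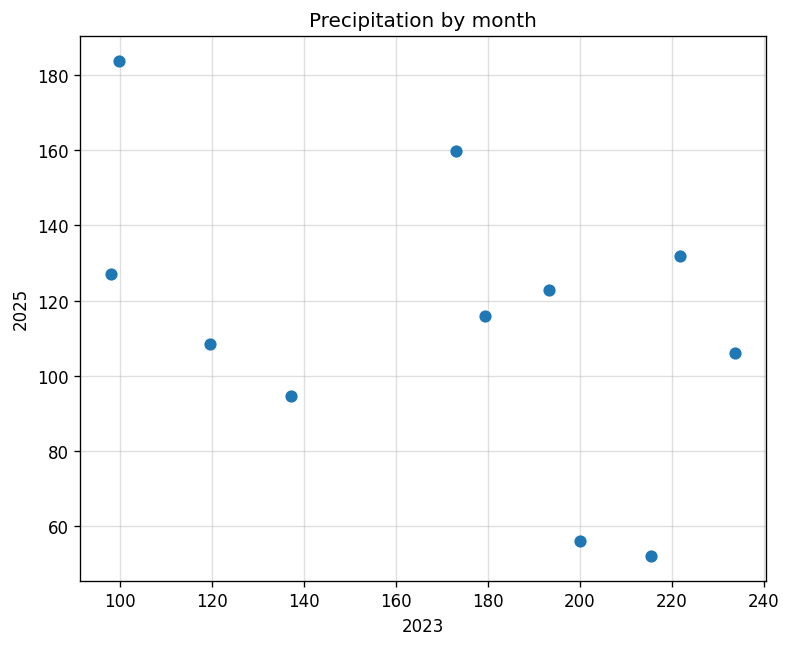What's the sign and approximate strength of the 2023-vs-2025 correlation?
Points are negatively correlated; moderate (|r| ≈ 0.5).

negative, moderate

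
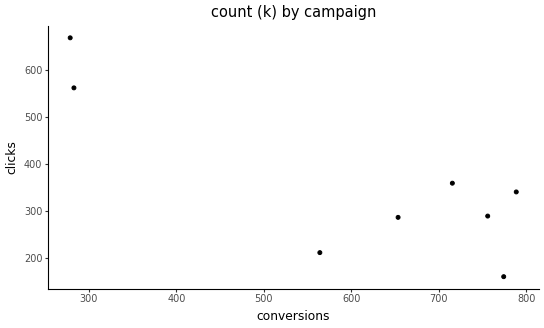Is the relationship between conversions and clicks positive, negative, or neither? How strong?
Points are negatively correlated; strong (|r| ≈ 0.8).

negative, strong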